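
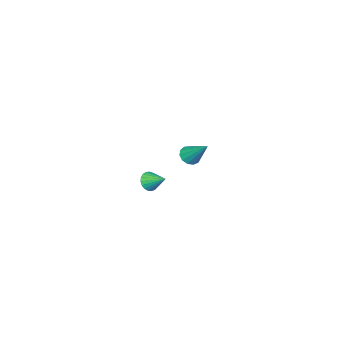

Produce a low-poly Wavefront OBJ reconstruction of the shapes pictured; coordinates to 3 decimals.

v -2.851 -3.368 -3.303
v -2.426 -3.146 -3.696
v -2.849 -2.332 -2.717
v -2.646 -3.08 -3.813
v -2.902 -3.063 -3.841
v -3.149 -3.1 -3.776
v -3.344 -3.182 -3.629
v -3.454 -3.297 -3.426
v -3.46 -3.424 -3.202
v -3.361 -3.541 -2.995
v -3.173 -3.628 -2.842
v -2.929 -3.671 -2.768
v -2.672 -3.661 -2.787
v -2.446 -3.6 -2.895
v -2.29 -3.499 -3.073
v -2.231 -3.375 -3.292
v -2.279 -3.251 -3.512
v 1.689 2.704 3.102
v 2.168 2.463 3.262
v 1.891 3.856 4.238
v 2.244 2.671 3.037
v 2.144 2.89 2.833
v 1.899 3.05 2.715
v 1.587 3.1 2.719
v 1.308 3.025 2.845
v 1.15 2.848 3.053
v 1.162 2.625 3.276
v 1.342 2.428 3.444
v 1.632 2.318 3.504
v 1.94 2.331 3.436
f 2 1 4
f 2 4 3
f 4 1 5
f 4 5 3
f 5 1 6
f 5 6 3
f 6 1 7
f 6 7 3
f 7 1 8
f 7 8 3
f 8 1 9
f 8 9 3
f 9 1 10
f 9 10 3
f 10 1 11
f 10 11 3
f 11 1 12
f 11 12 3
f 12 1 13
f 12 13 3
f 13 1 14
f 13 14 3
f 14 1 15
f 14 15 3
f 15 1 16
f 15 16 3
f 16 1 17
f 16 17 3
f 17 1 2
f 17 2 3
f 19 18 21
f 19 21 20
f 21 18 22
f 21 22 20
f 22 18 23
f 22 23 20
f 23 18 24
f 23 24 20
f 24 18 25
f 24 25 20
f 25 18 26
f 25 26 20
f 26 18 27
f 26 27 20
f 27 18 28
f 27 28 20
f 28 18 29
f 28 29 20
f 29 18 30
f 29 30 20
f 30 18 19
f 30 19 20



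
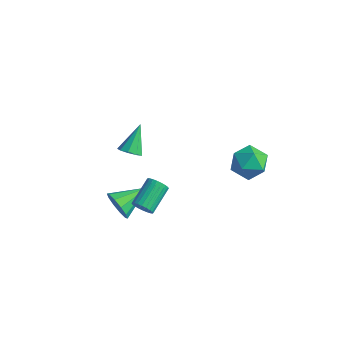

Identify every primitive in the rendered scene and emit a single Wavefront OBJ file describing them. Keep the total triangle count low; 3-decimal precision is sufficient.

v 0.015 -4.16 0.526
v 0.459 -4.084 -0.242
v 0.565 -2.44 1.014
v -0.053 -3.898 -0.321
v -0.538 -3.812 -0.077
v -0.812 -3.859 0.397
v -0.77 -4.021 0.921
v -0.428 -4.236 1.294
v 0.084 -4.422 1.374
v 0.569 -4.508 1.13
v 0.843 -4.461 0.656
v 0.801 -4.299 0.132
v 2.788 3.685 0.029
v 3.593 3.57 0.776
v 2.467 1.93 0.104
v 3.272 1.815 0.851
v 2.341 2.343 1.12
v 2.539 3.428 1.074
v 3.521 2.072 -0.194
v 3.719 3.157 -0.24
v 4.046 2.573 0.638
v 3.317 2.741 1.45
v 2.743 2.759 -0.57
v 2.014 2.927 0.242
v 1.99 -4.54 2.145
v 2.278 -4.28 1.686
v 2.077 -2.84 2.377
v 1.79 -3.1 2.835
v 2.056 -4.275 1.611
v 1.856 -2.835 2.301
v 1.825 -4.31 1.616
v 1.624 -2.869 2.307
v 1.619 -4.38 1.702
v 1.418 -2.939 2.393
v 1.469 -4.474 1.855
v 1.268 -3.034 2.546
v 1.399 -4.579 2.053
v 1.198 -3.138 2.743
v 1.419 -4.677 2.264
v 1.218 -3.237 2.955
v 1.525 -4.755 2.457
v 1.325 -3.314 3.148
v 1.703 -4.8 2.603
v 1.502 -3.36 3.294
v 1.924 -4.805 2.679
v 1.724 -3.365 3.369
v 2.156 -4.771 2.673
v 1.955 -3.33 3.364
v 2.362 -4.701 2.587
v 2.161 -3.26 3.278
v 2.512 -4.606 2.434
v 2.311 -3.166 3.125
v 2.582 -4.502 2.237
v 2.381 -3.061 2.927
v 2.562 -4.403 2.025
v 2.361 -2.963 2.716
v 2.455 -4.326 1.832
v 2.255 -2.885 2.523
v -1.631 -1.203 1.512
v -0.971 -1.039 1.504
v -1.909 -0.017 2.768
v -1.204 -0.774 1.201
v -1.637 -0.709 1.044
v -2.067 -0.876 1.106
v -2.293 -1.195 1.358
v -2.209 -1.518 1.681
v -1.854 -1.694 1.926
v -1.395 -1.64 1.977
v -1.046 -1.381 1.81
f 2 1 4
f 2 4 3
f 4 1 5
f 4 5 3
f 5 1 6
f 5 6 3
f 6 1 7
f 6 7 3
f 7 1 8
f 7 8 3
f 8 1 9
f 8 9 3
f 9 1 10
f 9 10 3
f 10 1 11
f 10 11 3
f 11 1 12
f 11 12 3
f 12 1 2
f 12 2 3
f 13 24 18
f 13 18 14
f 13 14 20
f 13 20 23
f 13 23 24
f 14 18 22
f 18 24 17
f 24 23 15
f 23 20 19
f 20 14 21
f 16 22 17
f 16 17 15
f 16 15 19
f 16 19 21
f 16 21 22
f 17 22 18
f 15 17 24
f 19 15 23
f 21 19 20
f 22 21 14
f 26 25 29
f 26 29 27
f 27 29 30
f 27 30 28
f 29 25 31
f 29 31 30
f 30 31 32
f 30 32 28
f 31 25 33
f 31 33 32
f 32 33 34
f 32 34 28
f 33 25 35
f 33 35 34
f 34 35 36
f 34 36 28
f 35 25 37
f 35 37 36
f 36 37 38
f 36 38 28
f 37 25 39
f 37 39 38
f 38 39 40
f 38 40 28
f 39 25 41
f 39 41 40
f 40 41 42
f 40 42 28
f 41 25 43
f 41 43 42
f 42 43 44
f 42 44 28
f 43 25 45
f 43 45 44
f 44 45 46
f 44 46 28
f 45 25 47
f 45 47 46
f 46 47 48
f 46 48 28
f 47 25 49
f 47 49 48
f 48 49 50
f 48 50 28
f 49 25 51
f 49 51 50
f 50 51 52
f 50 52 28
f 51 25 53
f 51 53 52
f 52 53 54
f 52 54 28
f 53 25 55
f 53 55 54
f 54 55 56
f 54 56 28
f 55 25 57
f 55 57 56
f 56 57 58
f 56 58 28
f 57 25 26
f 57 26 58
f 58 26 27
f 58 27 28
f 60 59 62
f 60 62 61
f 62 59 63
f 62 63 61
f 63 59 64
f 63 64 61
f 64 59 65
f 64 65 61
f 65 59 66
f 65 66 61
f 66 59 67
f 66 67 61
f 67 59 68
f 67 68 61
f 68 59 69
f 68 69 61
f 69 59 60
f 69 60 61



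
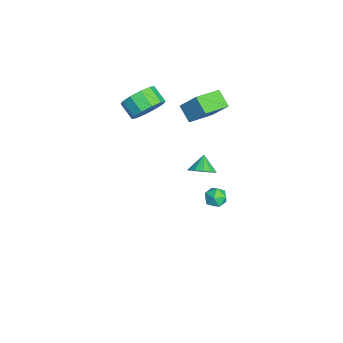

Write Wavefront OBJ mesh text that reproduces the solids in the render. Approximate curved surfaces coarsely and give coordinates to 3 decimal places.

v -0.422 3.877 -3.134
v -0.081 3.511 -3.66
v -1.339 3.149 -3.22
v -0.998 2.783 -3.746
v -0.751 2.752 -3.065
v -0.185 3.202 -3.011
v -1.235 3.458 -3.869
v -0.669 3.908 -3.815
v -0.584 3.252 -4.114
v -0.285 2.816 -3.617
v -1.135 3.844 -3.263
v -0.836 3.408 -2.766
v -1.054 1.872 2.92
v -1.859 1.4 3.609
v -2.165 3.157 2.5
v -2.971 2.685 3.189
v -0.529 2.715 4.111
v -1.335 2.243 4.8
v -1.641 4 3.691
v -2.446 3.528 4.38
v -2.076 -0.25 3.096
v -1.292 -0.644 3.691
v -2.061 -1.224 4.319
v -2.844 -0.83 3.724
v -1.492 -0.083 3.965
v -2.26 -0.664 4.593
v -1.914 0.414 3.907
v -2.683 -0.167 4.535
v -2.399 0.657 3.539
v -3.167 0.077 4.167
v -2.76 0.555 3.002
v -3.528 -0.026 3.63
v -2.859 0.144 2.501
v -3.628 -0.436 3.129
v -2.66 -0.416 2.227
v -3.428 -0.997 2.855
v -2.237 -0.913 2.285
v -3.006 -1.494 2.913
v -1.753 -1.157 2.653
v -2.521 -1.737 3.281
v -1.392 -1.054 3.19
v -2.16 -1.635 3.818
v 3.697 2.336 3.219
v 4.118 1.946 3.718
v 2.983 2.464 3.921
v 4.232 2.357 3.759
v 4.176 2.761 3.629
v 3.968 3.03 3.368
v 3.675 3.079 3.061
v 3.388 2.892 2.803
v 3.2 2.529 2.678
v 3.169 2.104 2.724
v 3.307 1.753 2.927
v 3.568 1.587 3.224
v 3.87 1.659 3.518
f 1 12 6
f 1 6 2
f 1 2 8
f 1 8 11
f 1 11 12
f 2 6 10
f 6 12 5
f 12 11 3
f 11 8 7
f 8 2 9
f 4 10 5
f 4 5 3
f 4 3 7
f 4 7 9
f 4 9 10
f 5 10 6
f 3 5 12
f 7 3 11
f 9 7 8
f 10 9 2
f 14 16 13
f 17 14 13
f 13 16 15
f 15 17 13
f 14 20 16
f 18 14 17
f 18 20 14
f 16 20 15
f 19 17 15
f 15 20 19
f 19 18 17
f 20 18 19
f 22 21 25
f 22 25 23
f 23 25 26
f 23 26 24
f 25 21 27
f 25 27 26
f 26 27 28
f 26 28 24
f 27 21 29
f 27 29 28
f 28 29 30
f 28 30 24
f 29 21 31
f 29 31 30
f 30 31 32
f 30 32 24
f 31 21 33
f 31 33 32
f 32 33 34
f 32 34 24
f 33 21 35
f 33 35 34
f 34 35 36
f 34 36 24
f 35 21 37
f 35 37 36
f 36 37 38
f 36 38 24
f 37 21 39
f 37 39 38
f 38 39 40
f 38 40 24
f 39 21 41
f 39 41 40
f 40 41 42
f 40 42 24
f 41 21 22
f 41 22 42
f 42 22 23
f 42 23 24
f 44 43 46
f 44 46 45
f 46 43 47
f 46 47 45
f 47 43 48
f 47 48 45
f 48 43 49
f 48 49 45
f 49 43 50
f 49 50 45
f 50 43 51
f 50 51 45
f 51 43 52
f 51 52 45
f 52 43 53
f 52 53 45
f 53 43 54
f 53 54 45
f 54 43 55
f 54 55 45
f 55 43 44
f 55 44 45



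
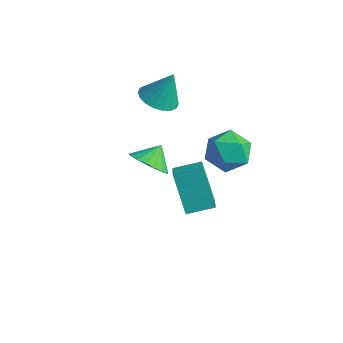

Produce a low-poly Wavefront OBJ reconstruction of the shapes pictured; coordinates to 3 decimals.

v 2.626 1.59 -0.065
v 3.341 1.124 0.567
v 1.359 0.996 0.933
v 2.074 0.53 1.565
v 2.001 1.589 1.536
v 2.784 1.956 0.919
v 1.916 0.164 0.581
v 2.699 0.531 -0.036
v 2.903 0.243 0.966
v 2.955 1.124 1.556
v 1.745 0.996 -0.056
v 1.797 1.877 0.534
v 0.18 -1.256 0.119
v 0.916 -0.89 -0.295
v 0.18 -0.484 0.801
v 0.603 -0.715 -0.493
v 0.207 -0.647 -0.57
v -0.195 -0.7 -0.511
v -0.522 -0.863 -0.326
v -0.71 -1.104 -0.054
v -0.722 -1.375 0.253
v -0.555 -1.622 0.533
v -0.242 -1.797 0.732
v 0.154 -1.865 0.809
v 0.556 -1.812 0.749
v 0.883 -1.649 0.565
v 1.071 -1.408 0.292
v 1.083 -1.137 -0.015
v -2.488 2.137 0.38
v -1.851 2.691 0.013
v -2.092 2.663 1.86
v -2.185 2.927 0.018
v -2.579 3.007 0.095
v -2.955 2.915 0.228
v -3.239 2.668 0.392
v -3.373 2.316 0.552
v -3.332 1.929 0.679
v -3.124 1.583 0.747
v -2.79 1.347 0.741
v -2.396 1.267 0.664
v -2.02 1.359 0.531
v -1.736 1.606 0.368
v -1.602 1.958 0.207
v -1.643 2.345 0.08
v -0.157 1.291 -4.998
v -1.246 1.675 -3.317
v 0.619 2.269 -4.719
v -0.47 2.654 -3.038
v 0.65 0.446 -4.282
v -0.439 0.831 -2.601
v 1.426 1.425 -4.003
v 0.337 1.809 -2.322
f 1 12 6
f 1 6 2
f 1 2 8
f 1 8 11
f 1 11 12
f 2 6 10
f 6 12 5
f 12 11 3
f 11 8 7
f 8 2 9
f 4 10 5
f 4 5 3
f 4 3 7
f 4 7 9
f 4 9 10
f 5 10 6
f 3 5 12
f 7 3 11
f 9 7 8
f 10 9 2
f 14 13 16
f 14 16 15
f 16 13 17
f 16 17 15
f 17 13 18
f 17 18 15
f 18 13 19
f 18 19 15
f 19 13 20
f 19 20 15
f 20 13 21
f 20 21 15
f 21 13 22
f 21 22 15
f 22 13 23
f 22 23 15
f 23 13 24
f 23 24 15
f 24 13 25
f 24 25 15
f 25 13 26
f 25 26 15
f 26 13 27
f 26 27 15
f 27 13 28
f 27 28 15
f 28 13 14
f 28 14 15
f 30 29 32
f 30 32 31
f 32 29 33
f 32 33 31
f 33 29 34
f 33 34 31
f 34 29 35
f 34 35 31
f 35 29 36
f 35 36 31
f 36 29 37
f 36 37 31
f 37 29 38
f 37 38 31
f 38 29 39
f 38 39 31
f 39 29 40
f 39 40 31
f 40 29 41
f 40 41 31
f 41 29 42
f 41 42 31
f 42 29 43
f 42 43 31
f 43 29 44
f 43 44 31
f 44 29 30
f 44 30 31
f 46 48 45
f 49 46 45
f 45 48 47
f 47 49 45
f 46 52 48
f 50 46 49
f 50 52 46
f 48 52 47
f 51 49 47
f 47 52 51
f 51 50 49
f 52 50 51



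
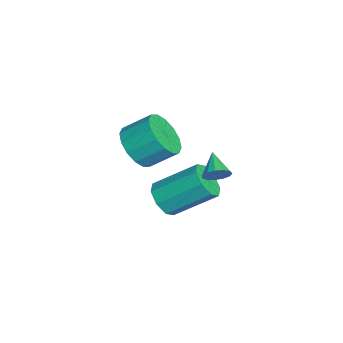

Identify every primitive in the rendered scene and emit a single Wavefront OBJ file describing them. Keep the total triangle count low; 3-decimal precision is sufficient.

v -1.728 -1.42 -4.405
v -1.284 -1.04 -5.009
v -1.108 0.679 -3.799
v -1.552 0.3 -3.195
v -1.916 -0.936 -5.065
v -1.74 0.784 -3.855
v -2.438 -1.115 -4.735
v -2.262 0.605 -3.525
v -2.544 -1.472 -4.212
v -2.368 0.247 -3.002
v -2.172 -1.799 -3.801
v -1.996 -0.08 -2.591
v -1.54 -1.904 -3.745
v -1.364 -0.184 -2.535
v -1.018 -1.725 -4.075
v -0.842 -0.005 -2.865
v -0.912 -1.367 -4.598
v -0.736 0.352 -3.388
v -0.842 0.565 -2.344
v -0.547 0.473 -1.841
v -1.838 0.475 -1.776
v -0.591 0.802 -1.865
v -0.714 1.055 -2.041
v -0.878 1.153 -2.313
v -1.03 1.065 -2.595
v -1.123 0.817 -2.797
v -1.126 0.49 -2.855
v -1.039 0.187 -2.751
v -0.89 0.003 -2.517
v -0.725 -0.002 -2.229
v -0.597 0.174 -1.976
v -0.579 -2.489 -0.352
v 0.297 -2.255 -0.795
v 0.416 -1.177 0.008
v -0.461 -1.411 0.452
v -0.067 -2.006 -1.076
v 0.051 -0.928 -0.273
v -0.569 -1.887 -1.162
v -0.45 -0.808 -0.359
v -1.073 -1.929 -1.031
v -0.955 -0.85 -0.228
v -1.445 -2.121 -0.718
v -1.327 -1.042 0.085
v -1.585 -2.412 -0.307
v -1.467 -1.333 0.496
v -1.456 -2.723 0.092
v -1.337 -1.645 0.895
v -1.091 -2.972 0.373
v -0.973 -1.894 1.176
v -0.59 -3.092 0.459
v -0.471 -2.013 1.262
v -0.085 -3.05 0.328
v 0.033 -1.971 1.131
v 0.287 -2.858 0.015
v 0.405 -1.779 0.818
v 0.427 -2.567 -0.396
v 0.545 -1.488 0.407
f 2 1 5
f 2 5 3
f 3 5 6
f 3 6 4
f 5 1 7
f 5 7 6
f 6 7 8
f 6 8 4
f 7 1 9
f 7 9 8
f 8 9 10
f 8 10 4
f 9 1 11
f 9 11 10
f 10 11 12
f 10 12 4
f 11 1 13
f 11 13 12
f 12 13 14
f 12 14 4
f 13 1 15
f 13 15 14
f 14 15 16
f 14 16 4
f 15 1 17
f 15 17 16
f 16 17 18
f 16 18 4
f 17 1 2
f 17 2 18
f 18 2 3
f 18 3 4
f 20 19 22
f 20 22 21
f 22 19 23
f 22 23 21
f 23 19 24
f 23 24 21
f 24 19 25
f 24 25 21
f 25 19 26
f 25 26 21
f 26 19 27
f 26 27 21
f 27 19 28
f 27 28 21
f 28 19 29
f 28 29 21
f 29 19 30
f 29 30 21
f 30 19 31
f 30 31 21
f 31 19 20
f 31 20 21
f 33 32 36
f 33 36 34
f 34 36 37
f 34 37 35
f 36 32 38
f 36 38 37
f 37 38 39
f 37 39 35
f 38 32 40
f 38 40 39
f 39 40 41
f 39 41 35
f 40 32 42
f 40 42 41
f 41 42 43
f 41 43 35
f 42 32 44
f 42 44 43
f 43 44 45
f 43 45 35
f 44 32 46
f 44 46 45
f 45 46 47
f 45 47 35
f 46 32 48
f 46 48 47
f 47 48 49
f 47 49 35
f 48 32 50
f 48 50 49
f 49 50 51
f 49 51 35
f 50 32 52
f 50 52 51
f 51 52 53
f 51 53 35
f 52 32 54
f 52 54 53
f 53 54 55
f 53 55 35
f 54 32 56
f 54 56 55
f 55 56 57
f 55 57 35
f 56 32 33
f 56 33 57
f 57 33 34
f 57 34 35



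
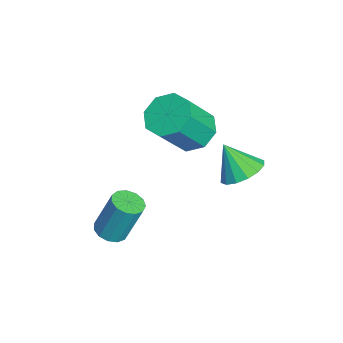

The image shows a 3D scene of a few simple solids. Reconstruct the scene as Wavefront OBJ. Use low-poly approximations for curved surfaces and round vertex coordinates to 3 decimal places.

v -0.68 0.499 1.192
v 0.132 0.844 1.015
v 0.832 -0.034 2.51
v 0.02 -0.379 2.688
v -0.242 1.249 1.428
v 0.458 0.371 2.923
v -0.873 1.215 1.703
v -0.172 0.337 3.198
v -1.391 0.761 1.679
v -0.69 -0.117 3.174
v -1.492 0.154 1.37
v -0.792 -0.724 2.865
v -1.118 -0.251 0.957
v -0.418 -1.129 2.452
v -0.488 -0.217 0.682
v 0.213 -1.095 2.177
v 0.03 0.237 0.706
v 0.731 -0.641 2.201
v 1.683 -2.332 -1.833
v 2.118 -2.722 -1.698
v 2.173 -2.118 -0.132
v 1.737 -1.728 -0.267
v 2.272 -2.443 -1.811
v 2.327 -1.839 -0.245
v 2.238 -2.128 -1.931
v 2.293 -1.524 -0.365
v 2.028 -1.879 -2.02
v 2.083 -1.275 -0.454
v 1.709 -1.773 -2.05
v 1.764 -1.169 -0.483
v 1.381 -1.845 -2.011
v 1.436 -1.241 -0.444
v 1.148 -2.071 -1.915
v 1.203 -1.467 -0.349
v 1.086 -2.38 -1.794
v 1.141 -1.776 -0.227
v 1.213 -2.674 -1.685
v 1.268 -2.07 -0.118
v 1.489 -2.86 -1.623
v 1.544 -2.255 -0.056
v 1.826 -2.877 -1.628
v 1.881 -2.273 -0.061
v 2.234 1.908 1.661
v 2.987 1.649 1.806
v 1.826 1.312 2.719
v 2.96 2.018 2.003
v 2.738 2.357 2.109
v 2.38 2.576 2.095
v 1.984 2.616 1.965
v 1.654 2.467 1.753
v 1.48 2.167 1.517
v 1.507 1.798 1.32
v 1.73 1.459 1.214
v 2.087 1.24 1.228
v 2.483 1.2 1.358
v 2.813 1.35 1.57
f 2 1 5
f 2 5 3
f 3 5 6
f 3 6 4
f 5 1 7
f 5 7 6
f 6 7 8
f 6 8 4
f 7 1 9
f 7 9 8
f 8 9 10
f 8 10 4
f 9 1 11
f 9 11 10
f 10 11 12
f 10 12 4
f 11 1 13
f 11 13 12
f 12 13 14
f 12 14 4
f 13 1 15
f 13 15 14
f 14 15 16
f 14 16 4
f 15 1 17
f 15 17 16
f 16 17 18
f 16 18 4
f 17 1 2
f 17 2 18
f 18 2 3
f 18 3 4
f 20 19 23
f 20 23 21
f 21 23 24
f 21 24 22
f 23 19 25
f 23 25 24
f 24 25 26
f 24 26 22
f 25 19 27
f 25 27 26
f 26 27 28
f 26 28 22
f 27 19 29
f 27 29 28
f 28 29 30
f 28 30 22
f 29 19 31
f 29 31 30
f 30 31 32
f 30 32 22
f 31 19 33
f 31 33 32
f 32 33 34
f 32 34 22
f 33 19 35
f 33 35 34
f 34 35 36
f 34 36 22
f 35 19 37
f 35 37 36
f 36 37 38
f 36 38 22
f 37 19 39
f 37 39 38
f 38 39 40
f 38 40 22
f 39 19 41
f 39 41 40
f 40 41 42
f 40 42 22
f 41 19 20
f 41 20 42
f 42 20 21
f 42 21 22
f 44 43 46
f 44 46 45
f 46 43 47
f 46 47 45
f 47 43 48
f 47 48 45
f 48 43 49
f 48 49 45
f 49 43 50
f 49 50 45
f 50 43 51
f 50 51 45
f 51 43 52
f 51 52 45
f 52 43 53
f 52 53 45
f 53 43 54
f 53 54 45
f 54 43 55
f 54 55 45
f 55 43 56
f 55 56 45
f 56 43 44
f 56 44 45



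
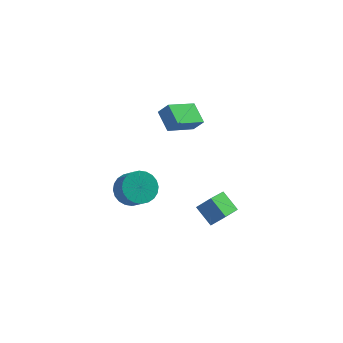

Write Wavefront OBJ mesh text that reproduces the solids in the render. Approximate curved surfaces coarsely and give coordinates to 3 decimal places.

v -0.398 -0.801 -2.353
v 0.36 -0.76 -1.585
v 0.269 0.448 -3.078
v 1.027 0.489 -2.31
v 0.373 -1.629 -3.07
v 1.131 -1.588 -2.302
v 1.04 -0.38 -3.795
v 1.798 -0.339 -3.027
v -1.903 -0.211 3.703
v -1.368 -0.297 4.396
v -2.417 0.87 4.234
v -1.882 0.784 4.927
v -0.578 0.856 2.813
v -0.043 0.77 3.506
v -1.092 1.937 3.344
v -0.557 1.851 4.037
v -3.797 -0.693 -0.94
v -3.368 -1.304 -1.605
v -2.855 -2.098 -0.546
v -3.283 -1.487 0.12
v -3.084 -1.043 -1.547
v -2.57 -1.837 -0.488
v -2.908 -0.729 -1.397
v -2.395 -1.523 -0.337
v -2.868 -0.409 -1.177
v -2.354 -1.203 -0.118
v -2.969 -0.133 -0.921
v -2.455 -0.926 0.139
v -3.196 0.059 -0.668
v -2.682 -0.735 0.392
v -3.514 0.135 -0.456
v -3.001 -0.658 0.604
v -3.876 0.086 -0.318
v -3.363 -0.708 0.742
v -4.225 -0.082 -0.274
v -3.712 -0.876 0.785
v -4.51 -0.343 -0.332
v -3.996 -1.137 0.727
v -4.685 -0.657 -0.483
v -4.172 -1.451 0.577
v -4.726 -0.977 -0.702
v -4.212 -1.771 0.357
v -4.625 -1.254 -0.959
v -4.111 -2.047 0.101
v -4.398 -1.445 -1.212
v -3.884 -2.239 -0.152
v -4.079 -1.522 -1.424
v -3.566 -2.315 -0.364
v -3.717 -1.472 -1.562
v -3.204 -2.266 -0.502
f 2 4 1
f 5 2 1
f 1 4 3
f 3 5 1
f 2 8 4
f 6 2 5
f 6 8 2
f 4 8 3
f 7 5 3
f 3 8 7
f 7 6 5
f 8 6 7
f 10 12 9
f 13 10 9
f 9 12 11
f 11 13 9
f 10 16 12
f 14 10 13
f 14 16 10
f 12 16 11
f 15 13 11
f 11 16 15
f 15 14 13
f 16 14 15
f 18 17 21
f 18 21 19
f 19 21 22
f 19 22 20
f 21 17 23
f 21 23 22
f 22 23 24
f 22 24 20
f 23 17 25
f 23 25 24
f 24 25 26
f 24 26 20
f 25 17 27
f 25 27 26
f 26 27 28
f 26 28 20
f 27 17 29
f 27 29 28
f 28 29 30
f 28 30 20
f 29 17 31
f 29 31 30
f 30 31 32
f 30 32 20
f 31 17 33
f 31 33 32
f 32 33 34
f 32 34 20
f 33 17 35
f 33 35 34
f 34 35 36
f 34 36 20
f 35 17 37
f 35 37 36
f 36 37 38
f 36 38 20
f 37 17 39
f 37 39 38
f 38 39 40
f 38 40 20
f 39 17 41
f 39 41 40
f 40 41 42
f 40 42 20
f 41 17 43
f 41 43 42
f 42 43 44
f 42 44 20
f 43 17 45
f 43 45 44
f 44 45 46
f 44 46 20
f 45 17 47
f 45 47 46
f 46 47 48
f 46 48 20
f 47 17 49
f 47 49 48
f 48 49 50
f 48 50 20
f 49 17 18
f 49 18 50
f 50 18 19
f 50 19 20



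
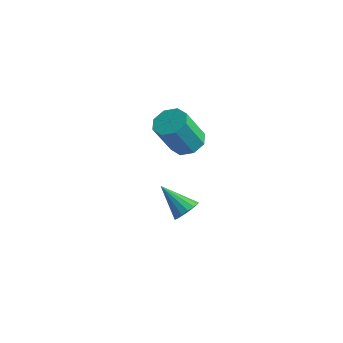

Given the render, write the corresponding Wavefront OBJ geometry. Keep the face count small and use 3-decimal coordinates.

v -0.293 0.291 1.198
v 0.457 -0.147 1.06
v 0.223 -1.11 2.843
v -0.527 -0.671 2.982
v 0.555 0.434 1.386
v 0.321 -0.529 3.17
v 0.156 0.931 1.603
v -0.078 -0.032 3.386
v -0.506 1.054 1.582
v -0.74 0.091 3.365
v -1.043 0.73 1.337
v -1.277 -0.233 3.12
v -1.141 0.149 1.01
v -1.375 -0.814 2.794
v -0.742 -0.348 0.794
v -0.976 -1.311 2.577
v -0.08 -0.471 0.815
v -0.314 -1.434 2.598
v -0.312 0.251 -3.665
v 0.133 -0.117 -3.218
v -1.708 0.009 -2.475
v 0.162 0.244 -3.11
v 0.064 0.607 -3.15
v -0.134 0.874 -3.329
v -0.38 0.975 -3.597
v -0.608 0.881 -3.884
v -0.757 0.619 -4.112
v -0.786 0.258 -4.22
v -0.688 -0.105 -4.179
v -0.49 -0.372 -4.001
v -0.244 -0.473 -3.732
v -0.016 -0.379 -3.446
f 2 1 5
f 2 5 3
f 3 5 6
f 3 6 4
f 5 1 7
f 5 7 6
f 6 7 8
f 6 8 4
f 7 1 9
f 7 9 8
f 8 9 10
f 8 10 4
f 9 1 11
f 9 11 10
f 10 11 12
f 10 12 4
f 11 1 13
f 11 13 12
f 12 13 14
f 12 14 4
f 13 1 15
f 13 15 14
f 14 15 16
f 14 16 4
f 15 1 17
f 15 17 16
f 16 17 18
f 16 18 4
f 17 1 2
f 17 2 18
f 18 2 3
f 18 3 4
f 20 19 22
f 20 22 21
f 22 19 23
f 22 23 21
f 23 19 24
f 23 24 21
f 24 19 25
f 24 25 21
f 25 19 26
f 25 26 21
f 26 19 27
f 26 27 21
f 27 19 28
f 27 28 21
f 28 19 29
f 28 29 21
f 29 19 30
f 29 30 21
f 30 19 31
f 30 31 21
f 31 19 32
f 31 32 21
f 32 19 20
f 32 20 21



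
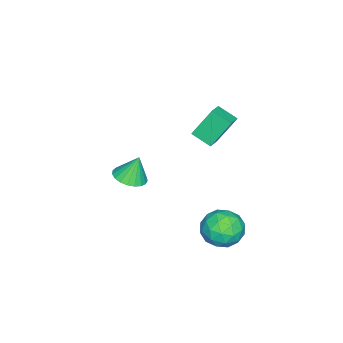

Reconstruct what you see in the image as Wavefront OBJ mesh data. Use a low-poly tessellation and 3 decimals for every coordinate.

v 1.074 4.113 -3.71
v 2.012 3.303 -3.542
v -0.032 3.117 -2.338
v 0.906 2.307 -2.17
v 1.025 3.491 -1.784
v 1.709 4.107 -2.632
v 0.271 2.313 -3.248
v 0.955 2.929 -4.096
v 1.516 2.191 -3.256
v 1.982 2.919 -2.351
v -0.002 3.501 -3.529
v 0.464 4.229 -2.624
v 1.64 3.796 -3.746
v 0.34 2.624 -2.134
v 0.41 3.32 -1.907
v 0.961 2.844 -1.808
v 1.462 4.268 -3.212
v 2.013 3.792 -3.113
v 1.433 3.902 -2.08
v -0.033 2.628 -2.767
v 0.518 2.152 -2.668
v 1.019 3.576 -4.072
v 1.57 3.1 -3.973
v 0.547 2.518 -3.8
v 1.9 2.666 -3.479
v 1.25 2.08 -2.673
v 0.877 2.084 -3.307
v 1.279 2.446 -3.805
v 2.174 3.094 -2.948
v 1.524 2.508 -2.141
v 1.594 3.204 -1.915
v 1.996 3.566 -2.413
v 1.883 2.44 -2.78
v 0.456 3.912 -3.739
v -0.194 3.326 -2.932
v -0.016 2.854 -3.467
v 0.386 3.216 -3.965
v 0.73 4.34 -3.207
v 0.08 3.754 -2.401
v 0.701 3.974 -2.075
v 1.103 4.336 -2.573
v 0.097 3.98 -3.1
v -1.912 1.68 4.224
v -0.901 1.757 4.595
v -1.797 2.798 3.677
v -0.786 2.876 4.049
v -1.254 0.824 2.611
v -0.243 0.902 2.983
v -1.139 1.943 2.065
v -0.128 2.02 2.436
v -1.183 -3.084 -2.552
v -0.213 -3.193 -2.334
v -1.477 -2.656 -1.028
v -0.231 -2.794 -2.449
v -0.414 -2.445 -2.583
v -0.73 -2.207 -2.711
v -1.124 -2.12 -2.811
v -1.528 -2.2 -2.867
v -1.872 -2.433 -2.868
v -2.098 -2.778 -2.815
v -2.165 -3.176 -2.716
v -2.062 -3.559 -2.589
v -1.807 -3.859 -2.455
v -1.444 -4.025 -2.338
v -1.036 -4.029 -2.258
v -0.653 -3.869 -2.229
v -0.362 -3.573 -2.256
f 1 38 17
f 38 12 41
f 17 41 6
f 38 41 17
f 1 17 13
f 17 6 18
f 13 18 2
f 17 18 13
f 1 13 22
f 13 2 23
f 22 23 8
f 13 23 22
f 1 22 34
f 22 8 37
f 34 37 11
f 22 37 34
f 1 34 38
f 34 11 42
f 38 42 12
f 34 42 38
f 2 18 29
f 18 6 32
f 29 32 10
f 18 32 29
f 6 41 19
f 41 12 40
f 19 40 5
f 41 40 19
f 12 42 39
f 42 11 35
f 39 35 3
f 42 35 39
f 11 37 36
f 37 8 24
f 36 24 7
f 37 24 36
f 8 23 28
f 23 2 25
f 28 25 9
f 23 25 28
f 4 30 16
f 30 10 31
f 16 31 5
f 30 31 16
f 4 16 14
f 16 5 15
f 14 15 3
f 16 15 14
f 4 14 21
f 14 3 20
f 21 20 7
f 14 20 21
f 4 21 26
f 21 7 27
f 26 27 9
f 21 27 26
f 4 26 30
f 26 9 33
f 30 33 10
f 26 33 30
f 5 31 19
f 31 10 32
f 19 32 6
f 31 32 19
f 3 15 39
f 15 5 40
f 39 40 12
f 15 40 39
f 7 20 36
f 20 3 35
f 36 35 11
f 20 35 36
f 9 27 28
f 27 7 24
f 28 24 8
f 27 24 28
f 10 33 29
f 33 9 25
f 29 25 2
f 33 25 29
f 44 46 43
f 47 44 43
f 43 46 45
f 45 47 43
f 44 50 46
f 48 44 47
f 48 50 44
f 46 50 45
f 49 47 45
f 45 50 49
f 49 48 47
f 50 48 49
f 52 51 54
f 52 54 53
f 54 51 55
f 54 55 53
f 55 51 56
f 55 56 53
f 56 51 57
f 56 57 53
f 57 51 58
f 57 58 53
f 58 51 59
f 58 59 53
f 59 51 60
f 59 60 53
f 60 51 61
f 60 61 53
f 61 51 62
f 61 62 53
f 62 51 63
f 62 63 53
f 63 51 64
f 63 64 53
f 64 51 65
f 64 65 53
f 65 51 66
f 65 66 53
f 66 51 67
f 66 67 53
f 67 51 52
f 67 52 53



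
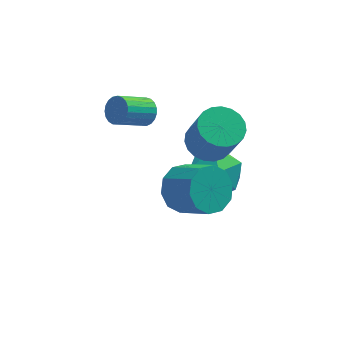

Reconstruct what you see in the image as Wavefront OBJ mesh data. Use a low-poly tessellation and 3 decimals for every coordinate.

v 1.698 -1.828 -1.123
v 2.251 -1.009 -0.915
v 3.235 -1.892 -0.05
v 2.682 -2.712 -0.257
v 1.814 -1.064 -0.473
v 2.797 -1.947 0.392
v 1.332 -1.41 -0.279
v 2.316 -2.293 0.586
v 0.99 -1.916 -0.408
v 1.974 -2.8 0.458
v 0.919 -2.389 -0.809
v 1.903 -3.272 0.056
v 1.145 -2.648 -1.33
v 2.129 -3.531 -0.465
v 1.583 -2.593 -1.772
v 2.566 -3.476 -0.907
v 2.064 -2.247 -1.966
v 3.048 -3.13 -1.101
v 2.406 -1.74 -1.838
v 3.39 -2.624 -0.972
v 2.477 -1.268 -1.436
v 3.461 -2.151 -0.571
v 0.383 0.568 1.075
v 0.593 0.825 1.587
v -0.434 0.169 2.337
v -0.643 -0.088 1.825
v 0.424 0.997 1.507
v -0.602 0.341 2.256
v 0.249 1.095 1.352
v -0.778 0.439 2.101
v 0.097 1.101 1.149
v -0.93 0.446 1.898
v -0.006 1.015 0.934
v -1.033 0.36 1.683
v -0.041 0.852 0.743
v -1.068 0.197 1.492
v -0.003 0.64 0.609
v -1.03 -0.015 1.358
v 0.102 0.415 0.556
v -0.925 -0.24 1.305
v 0.255 0.217 0.593
v -0.771 -0.439 1.342
v 0.431 0.079 0.713
v -0.595 -0.576 1.463
v 0.599 0.026 0.896
v -0.428 -0.63 1.645
v 0.729 0.066 1.11
v -0.298 -0.589 1.859
v 0.799 0.193 1.318
v -0.227 -0.462 2.067
v 0.798 0.385 1.484
v -0.229 -0.27 2.233
v 0.725 0.609 1.579
v -0.302 -0.047 2.328
v 3.409 1.515 -2.441
v 3.883 0.75 -3.216
v 2.017 0.25 -2.044
v 2.491 -0.515 -2.819
v 3.06 -0.266 -1.807
v 3.921 0.516 -2.052
v 1.979 0.484 -3.208
v 2.84 1.266 -3.453
v 3 0.113 -3.69
v 3.668 -0.351 -2.824
v 2.232 1.351 -2.436
v 2.9 0.887 -1.57
v 2.691 0.459 -0.645
v 3.577 0.447 -0.894
v 4.014 -0.25 0.696
v 3.129 -0.239 0.945
v 3.544 0.793 -0.733
v 3.981 0.095 0.856
v 3.363 1.081 -0.557
v 3.801 0.383 1.033
v 3.067 1.261 -0.396
v 3.505 0.563 1.193
v 2.705 1.303 -0.278
v 3.143 0.605 1.311
v 2.341 1.198 -0.224
v 2.779 0.5 1.366
v 2.038 0.966 -0.242
v 2.475 0.268 1.347
v 1.847 0.646 -0.33
v 2.285 -0.052 1.259
v 1.803 0.294 -0.472
v 2.24 -0.404 1.117
v 1.912 -0.03 -0.644
v 2.349 -0.728 0.945
v 2.155 -0.269 -0.817
v 2.593 -0.967 0.772
v 2.492 -0.382 -0.959
v 2.93 -1.08 0.63
v 2.863 -0.35 -1.047
v 3.3 -1.048 0.542
v 3.204 -0.178 -1.066
v 3.642 -0.876 0.524
v 3.457 0.104 -1.011
v 3.894 -0.594 0.578
f 2 1 5
f 2 5 3
f 3 5 6
f 3 6 4
f 5 1 7
f 5 7 6
f 6 7 8
f 6 8 4
f 7 1 9
f 7 9 8
f 8 9 10
f 8 10 4
f 9 1 11
f 9 11 10
f 10 11 12
f 10 12 4
f 11 1 13
f 11 13 12
f 12 13 14
f 12 14 4
f 13 1 15
f 13 15 14
f 14 15 16
f 14 16 4
f 15 1 17
f 15 17 16
f 16 17 18
f 16 18 4
f 17 1 19
f 17 19 18
f 18 19 20
f 18 20 4
f 19 1 21
f 19 21 20
f 20 21 22
f 20 22 4
f 21 1 2
f 21 2 22
f 22 2 3
f 22 3 4
f 24 23 27
f 24 27 25
f 25 27 28
f 25 28 26
f 27 23 29
f 27 29 28
f 28 29 30
f 28 30 26
f 29 23 31
f 29 31 30
f 30 31 32
f 30 32 26
f 31 23 33
f 31 33 32
f 32 33 34
f 32 34 26
f 33 23 35
f 33 35 34
f 34 35 36
f 34 36 26
f 35 23 37
f 35 37 36
f 36 37 38
f 36 38 26
f 37 23 39
f 37 39 38
f 38 39 40
f 38 40 26
f 39 23 41
f 39 41 40
f 40 41 42
f 40 42 26
f 41 23 43
f 41 43 42
f 42 43 44
f 42 44 26
f 43 23 45
f 43 45 44
f 44 45 46
f 44 46 26
f 45 23 47
f 45 47 46
f 46 47 48
f 46 48 26
f 47 23 49
f 47 49 48
f 48 49 50
f 48 50 26
f 49 23 51
f 49 51 50
f 50 51 52
f 50 52 26
f 51 23 53
f 51 53 52
f 52 53 54
f 52 54 26
f 53 23 24
f 53 24 54
f 54 24 25
f 54 25 26
f 55 66 60
f 55 60 56
f 55 56 62
f 55 62 65
f 55 65 66
f 56 60 64
f 60 66 59
f 66 65 57
f 65 62 61
f 62 56 63
f 58 64 59
f 58 59 57
f 58 57 61
f 58 61 63
f 58 63 64
f 59 64 60
f 57 59 66
f 61 57 65
f 63 61 62
f 64 63 56
f 68 67 71
f 68 71 69
f 69 71 72
f 69 72 70
f 71 67 73
f 71 73 72
f 72 73 74
f 72 74 70
f 73 67 75
f 73 75 74
f 74 75 76
f 74 76 70
f 75 67 77
f 75 77 76
f 76 77 78
f 76 78 70
f 77 67 79
f 77 79 78
f 78 79 80
f 78 80 70
f 79 67 81
f 79 81 80
f 80 81 82
f 80 82 70
f 81 67 83
f 81 83 82
f 82 83 84
f 82 84 70
f 83 67 85
f 83 85 84
f 84 85 86
f 84 86 70
f 85 67 87
f 85 87 86
f 86 87 88
f 86 88 70
f 87 67 89
f 87 89 88
f 88 89 90
f 88 90 70
f 89 67 91
f 89 91 90
f 90 91 92
f 90 92 70
f 91 67 93
f 91 93 92
f 92 93 94
f 92 94 70
f 93 67 95
f 93 95 94
f 94 95 96
f 94 96 70
f 95 67 97
f 95 97 96
f 96 97 98
f 96 98 70
f 97 67 68
f 97 68 98
f 98 68 69
f 98 69 70



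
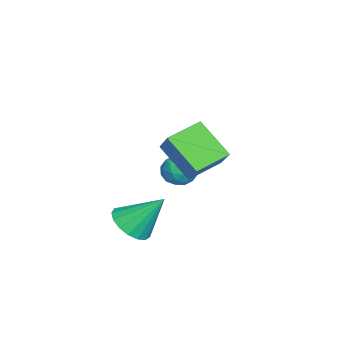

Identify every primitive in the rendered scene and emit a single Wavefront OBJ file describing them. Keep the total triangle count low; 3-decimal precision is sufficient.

v -2.408 -1.093 -1.872
v -1.602 -1.345 -1.613
v -2.618 -2.375 -2.467
v -1.812 -2.627 -2.208
v -2.448 -2.497 -1.609
v -2.318 -1.705 -1.241
v -1.902 -2.015 -2.839
v -1.772 -1.223 -2.471
v -1.289 -1.915 -2.21
v -1.627 -2.213 -1.45
v -2.593 -1.507 -2.63
v -2.931 -1.805 -1.87
v -1.987 -1.106 -1.69
v -2.233 -2.614 -2.39
v -2.607 -2.537 -2.038
v -2.133 -2.685 -1.886
v -2.408 -1.318 -1.472
v -1.934 -1.466 -1.319
v -2.431 -2.143 -1.317
v -2.286 -2.254 -2.761
v -1.812 -2.402 -2.608
v -2.087 -1.035 -2.194
v -1.613 -1.183 -2.042
v -1.789 -1.577 -2.763
v -1.329 -1.589 -1.889
v -1.452 -2.343 -2.239
v -1.505 -1.984 -2.61
v -1.429 -1.518 -2.393
v -1.528 -1.765 -1.442
v -1.651 -2.518 -1.792
v -2.025 -2.442 -1.44
v -1.949 -1.976 -1.224
v -1.344 -2.1 -1.793
v -2.569 -1.202 -2.288
v -2.692 -1.955 -2.638
v -2.271 -1.744 -2.856
v -2.195 -1.278 -2.64
v -2.768 -1.377 -1.841
v -2.891 -2.131 -2.191
v -2.791 -2.202 -1.687
v -2.715 -1.736 -1.47
v -2.876 -1.62 -2.287
v 0.522 -2.366 0.753
v 1.702 -1.89 1.91
v -0.502 -1.117 1.285
v 0.678 -0.642 2.442
v 1.382 -1.058 -0.662
v 2.562 -0.583 0.495
v 0.358 0.19 -0.13
v 1.538 0.666 1.027
v 3.041 -3.222 -2.509
v 3.99 -3.572 -2.225
v 3.079 -1.838 -0.931
v 4.09 -3.203 -2.551
v 3.95 -2.838 -2.868
v 3.602 -2.562 -3.102
v 3.126 -2.437 -3.201
v 2.63 -2.491 -3.141
v 2.228 -2.714 -2.936
v 2.013 -3.052 -2.634
v 2.033 -3.43 -2.303
v 2.284 -3.76 -2.019
v 2.709 -3.967 -1.848
v 3.21 -4.003 -1.828
v 3.672 -3.861 -1.964
f 1 38 17
f 38 12 41
f 17 41 6
f 38 41 17
f 1 17 13
f 17 6 18
f 13 18 2
f 17 18 13
f 1 13 22
f 13 2 23
f 22 23 8
f 13 23 22
f 1 22 34
f 22 8 37
f 34 37 11
f 22 37 34
f 1 34 38
f 34 11 42
f 38 42 12
f 34 42 38
f 2 18 29
f 18 6 32
f 29 32 10
f 18 32 29
f 6 41 19
f 41 12 40
f 19 40 5
f 41 40 19
f 12 42 39
f 42 11 35
f 39 35 3
f 42 35 39
f 11 37 36
f 37 8 24
f 36 24 7
f 37 24 36
f 8 23 28
f 23 2 25
f 28 25 9
f 23 25 28
f 4 30 16
f 30 10 31
f 16 31 5
f 30 31 16
f 4 16 14
f 16 5 15
f 14 15 3
f 16 15 14
f 4 14 21
f 14 3 20
f 21 20 7
f 14 20 21
f 4 21 26
f 21 7 27
f 26 27 9
f 21 27 26
f 4 26 30
f 26 9 33
f 30 33 10
f 26 33 30
f 5 31 19
f 31 10 32
f 19 32 6
f 31 32 19
f 3 15 39
f 15 5 40
f 39 40 12
f 15 40 39
f 7 20 36
f 20 3 35
f 36 35 11
f 20 35 36
f 9 27 28
f 27 7 24
f 28 24 8
f 27 24 28
f 10 33 29
f 33 9 25
f 29 25 2
f 33 25 29
f 44 46 43
f 47 44 43
f 43 46 45
f 45 47 43
f 44 50 46
f 48 44 47
f 48 50 44
f 46 50 45
f 49 47 45
f 45 50 49
f 49 48 47
f 50 48 49
f 52 51 54
f 52 54 53
f 54 51 55
f 54 55 53
f 55 51 56
f 55 56 53
f 56 51 57
f 56 57 53
f 57 51 58
f 57 58 53
f 58 51 59
f 58 59 53
f 59 51 60
f 59 60 53
f 60 51 61
f 60 61 53
f 61 51 62
f 61 62 53
f 62 51 63
f 62 63 53
f 63 51 64
f 63 64 53
f 64 51 65
f 64 65 53
f 65 51 52
f 65 52 53



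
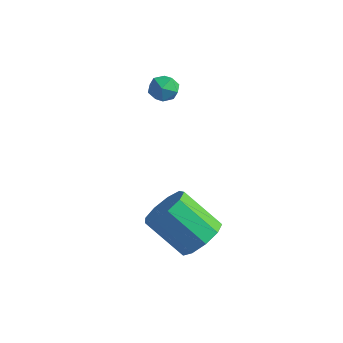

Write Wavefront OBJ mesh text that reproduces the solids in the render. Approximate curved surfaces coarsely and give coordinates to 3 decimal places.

v 1.304 0.041 -1.122
v 1.958 0.093 -0.421
v 0.569 -0.309 0.903
v -0.084 -0.361 0.202
v 1.69 0.684 -0.522
v 0.302 0.282 0.802
v 1.242 0.974 -0.904
v -0.147 0.572 0.419
v 0.823 0.828 -1.388
v -0.566 0.426 -0.064
v 0.629 0.313 -1.748
v -0.76 -0.089 -0.424
v 0.751 -0.329 -1.814
v -0.637 -0.73 -0.49
v 1.132 -0.797 -1.557
v -0.256 -1.199 -0.233
v 1.594 -0.874 -1.096
v 0.205 -1.276 0.228
v 1.92 -0.523 -0.647
v 0.531 -0.924 0.677
v -3.712 4.161 2.177
v -3.099 3.889 2.043
v -3.781 3.551 3.097
v -3.168 3.279 2.963
v -3.218 3.937 3.141
v -3.176 4.314 2.573
v -3.704 3.126 2.567
v -3.662 3.503 1.999
v -3.094 3.25 2.284
v -2.794 3.751 2.639
v -4.086 3.689 2.501
v -3.786 4.19 2.856
f 2 1 5
f 2 5 3
f 3 5 6
f 3 6 4
f 5 1 7
f 5 7 6
f 6 7 8
f 6 8 4
f 7 1 9
f 7 9 8
f 8 9 10
f 8 10 4
f 9 1 11
f 9 11 10
f 10 11 12
f 10 12 4
f 11 1 13
f 11 13 12
f 12 13 14
f 12 14 4
f 13 1 15
f 13 15 14
f 14 15 16
f 14 16 4
f 15 1 17
f 15 17 16
f 16 17 18
f 16 18 4
f 17 1 19
f 17 19 18
f 18 19 20
f 18 20 4
f 19 1 2
f 19 2 20
f 20 2 3
f 20 3 4
f 21 32 26
f 21 26 22
f 21 22 28
f 21 28 31
f 21 31 32
f 22 26 30
f 26 32 25
f 32 31 23
f 31 28 27
f 28 22 29
f 24 30 25
f 24 25 23
f 24 23 27
f 24 27 29
f 24 29 30
f 25 30 26
f 23 25 32
f 27 23 31
f 29 27 28
f 30 29 22



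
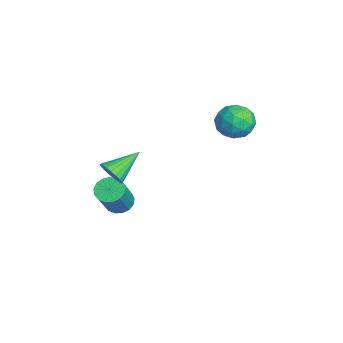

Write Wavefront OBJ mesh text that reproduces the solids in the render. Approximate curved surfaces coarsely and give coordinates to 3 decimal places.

v -0.619 -2.411 -2.858
v -0.14 -2.649 -3.278
v 1.018 -3.207 -1.642
v 0.539 -2.969 -1.222
v -0.055 -2.338 -3.231
v 1.102 -2.896 -1.596
v -0.1 -2.044 -3.099
v 1.058 -2.602 -1.464
v -0.263 -1.834 -2.912
v 0.894 -2.392 -1.277
v -0.508 -1.756 -2.712
v 0.649 -2.314 -1.077
v -0.778 -1.828 -2.546
v 0.379 -2.387 -0.91
v -1.012 -2.034 -2.451
v 0.146 -2.592 -0.815
v -1.155 -2.326 -2.449
v 0.002 -2.884 -0.813
v -1.176 -2.637 -2.541
v -0.019 -3.196 -0.905
v -1.069 -2.897 -2.705
v 0.089 -3.456 -1.07
v -0.859 -3.045 -2.905
v 0.299 -3.604 -1.269
v -0.593 -3.048 -3.093
v 0.564 -3.607 -1.458
v -0.334 -2.905 -3.228
v 0.823 -3.464 -1.593
v -0.704 3.477 1.494
v -0.118 2.952 0.969
v -0.982 2.268 2.391
v -0.396 1.743 1.866
v -0.051 2.437 2.409
v 0.12 3.184 1.854
v -1.22 2.036 1.506
v -1.049 2.783 0.951
v -0.437 2.061 0.976
v 0.286 2.31 1.534
v -1.386 2.91 1.826
v -0.663 3.159 2.384
v -0.387 3.321 1.153
v -0.713 1.899 2.207
v -0.511 2.307 2.527
v -0.166 1.999 2.218
v -0.247 3.457 1.673
v 0.098 3.149 1.364
v 0.137 2.846 2.211
v -1.198 2.071 1.996
v -0.853 1.763 1.687
v -0.934 3.221 1.142
v -0.589 2.913 0.833
v -1.237 2.374 1.149
v -0.23 2.489 0.848
v -0.393 1.778 1.375
v -0.878 1.95 1.163
v -0.777 2.389 0.837
v 0.195 2.635 1.176
v 0.032 1.924 1.703
v 0.234 2.332 2.023
v 0.335 2.771 1.697
v 0.008 2.111 1.18
v -1.132 3.296 1.657
v -1.295 2.585 2.184
v -1.435 2.449 1.663
v -1.334 2.888 1.337
v -0.707 3.442 1.985
v -0.87 2.731 2.512
v -0.323 2.831 2.523
v -0.222 3.27 2.197
v -1.108 3.109 2.18
v 1.192 -2.971 0.251
v 1.662 -3.037 0.738
v 0.568 -1.669 1.029
v 1.791 -2.865 0.554
v 1.817 -2.712 0.318
v 1.734 -2.604 0.07
v 1.558 -2.559 -0.146
v 1.318 -2.585 -0.294
v 1.057 -2.678 -0.348
v 0.819 -2.822 -0.298
v 0.645 -2.992 -0.153
v 0.566 -3.158 0.062
v 0.595 -3.292 0.309
v 0.727 -3.37 0.547
v 0.939 -3.38 0.733
v 1.196 -3.318 0.836
v 1.451 -3.197 0.838
f 2 1 5
f 2 5 3
f 3 5 6
f 3 6 4
f 5 1 7
f 5 7 6
f 6 7 8
f 6 8 4
f 7 1 9
f 7 9 8
f 8 9 10
f 8 10 4
f 9 1 11
f 9 11 10
f 10 11 12
f 10 12 4
f 11 1 13
f 11 13 12
f 12 13 14
f 12 14 4
f 13 1 15
f 13 15 14
f 14 15 16
f 14 16 4
f 15 1 17
f 15 17 16
f 16 17 18
f 16 18 4
f 17 1 19
f 17 19 18
f 18 19 20
f 18 20 4
f 19 1 21
f 19 21 20
f 20 21 22
f 20 22 4
f 21 1 23
f 21 23 22
f 22 23 24
f 22 24 4
f 23 1 25
f 23 25 24
f 24 25 26
f 24 26 4
f 25 1 27
f 25 27 26
f 26 27 28
f 26 28 4
f 27 1 2
f 27 2 28
f 28 2 3
f 28 3 4
f 29 66 45
f 66 40 69
f 45 69 34
f 66 69 45
f 29 45 41
f 45 34 46
f 41 46 30
f 45 46 41
f 29 41 50
f 41 30 51
f 50 51 36
f 41 51 50
f 29 50 62
f 50 36 65
f 62 65 39
f 50 65 62
f 29 62 66
f 62 39 70
f 66 70 40
f 62 70 66
f 30 46 57
f 46 34 60
f 57 60 38
f 46 60 57
f 34 69 47
f 69 40 68
f 47 68 33
f 69 68 47
f 40 70 67
f 70 39 63
f 67 63 31
f 70 63 67
f 39 65 64
f 65 36 52
f 64 52 35
f 65 52 64
f 36 51 56
f 51 30 53
f 56 53 37
f 51 53 56
f 32 58 44
f 58 38 59
f 44 59 33
f 58 59 44
f 32 44 42
f 44 33 43
f 42 43 31
f 44 43 42
f 32 42 49
f 42 31 48
f 49 48 35
f 42 48 49
f 32 49 54
f 49 35 55
f 54 55 37
f 49 55 54
f 32 54 58
f 54 37 61
f 58 61 38
f 54 61 58
f 33 59 47
f 59 38 60
f 47 60 34
f 59 60 47
f 31 43 67
f 43 33 68
f 67 68 40
f 43 68 67
f 35 48 64
f 48 31 63
f 64 63 39
f 48 63 64
f 37 55 56
f 55 35 52
f 56 52 36
f 55 52 56
f 38 61 57
f 61 37 53
f 57 53 30
f 61 53 57
f 72 71 74
f 72 74 73
f 74 71 75
f 74 75 73
f 75 71 76
f 75 76 73
f 76 71 77
f 76 77 73
f 77 71 78
f 77 78 73
f 78 71 79
f 78 79 73
f 79 71 80
f 79 80 73
f 80 71 81
f 80 81 73
f 81 71 82
f 81 82 73
f 82 71 83
f 82 83 73
f 83 71 84
f 83 84 73
f 84 71 85
f 84 85 73
f 85 71 86
f 85 86 73
f 86 71 87
f 86 87 73
f 87 71 72
f 87 72 73



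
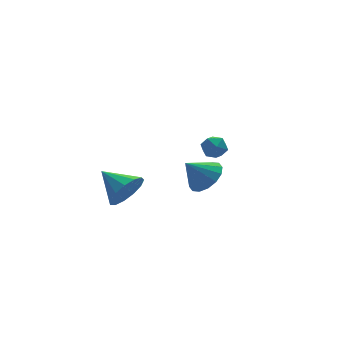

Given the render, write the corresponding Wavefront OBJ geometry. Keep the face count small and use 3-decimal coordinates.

v -0.136 -3.728 1.041
v 0.488 -3.057 1.467
v -1.084 -3.532 2.119
v 0.183 -2.776 1.149
v -0.206 -2.749 0.801
v -0.577 -2.985 0.518
v -0.829 -3.42 0.374
v -0.896 -3.937 0.41
v -0.759 -4.398 0.614
v -0.455 -4.68 0.933
v -0.065 -4.706 1.28
v 0.306 -4.471 1.564
v 0.558 -4.036 1.707
v 0.625 -3.518 1.671
v -3.564 -2.512 0.229
v -2.979 -1.909 -0.45
v -4.236 -1.068 0.931
v -3.507 -2.019 -0.73
v -4.054 -2.286 -0.706
v -4.445 -2.624 -0.385
v -4.556 -2.926 0.131
v -4.352 -3.097 0.679
v -3.898 -3.082 1.083
v -3.338 -2.886 1.217
v -2.849 -2.571 1.037
v -2.587 -2.237 0.601
v -2.636 -1.991 0.046
v 1.939 1.04 -0.483
v 2.241 1.334 -1.124
v 3.039 1.146 0.084
v 3.341 1.44 -0.557
v 2.827 1.844 -0.155
v 2.147 1.779 -0.505
v 3.133 0.701 -0.535
v 2.453 0.636 -0.885
v 2.979 1.125 -1.156
v 2.79 1.831 -0.921
v 2.49 0.649 -0.119
v 2.301 1.355 0.116
f 2 1 4
f 2 4 3
f 4 1 5
f 4 5 3
f 5 1 6
f 5 6 3
f 6 1 7
f 6 7 3
f 7 1 8
f 7 8 3
f 8 1 9
f 8 9 3
f 9 1 10
f 9 10 3
f 10 1 11
f 10 11 3
f 11 1 12
f 11 12 3
f 12 1 13
f 12 13 3
f 13 1 14
f 13 14 3
f 14 1 2
f 14 2 3
f 16 15 18
f 16 18 17
f 18 15 19
f 18 19 17
f 19 15 20
f 19 20 17
f 20 15 21
f 20 21 17
f 21 15 22
f 21 22 17
f 22 15 23
f 22 23 17
f 23 15 24
f 23 24 17
f 24 15 25
f 24 25 17
f 25 15 26
f 25 26 17
f 26 15 27
f 26 27 17
f 27 15 16
f 27 16 17
f 28 39 33
f 28 33 29
f 28 29 35
f 28 35 38
f 28 38 39
f 29 33 37
f 33 39 32
f 39 38 30
f 38 35 34
f 35 29 36
f 31 37 32
f 31 32 30
f 31 30 34
f 31 34 36
f 31 36 37
f 32 37 33
f 30 32 39
f 34 30 38
f 36 34 35
f 37 36 29



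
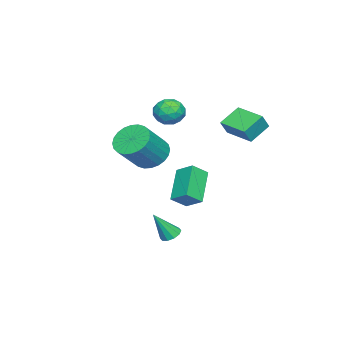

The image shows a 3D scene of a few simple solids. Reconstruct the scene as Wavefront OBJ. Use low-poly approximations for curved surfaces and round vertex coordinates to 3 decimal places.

v 2.912 -0.148 -1.258
v 3.428 -0.072 -1.432
v 3.468 -0.772 0.118
v 3.331 0.208 -1.266
v 3.073 0.352 -1.096
v 2.754 0.305 -0.989
v 2.496 0.085 -0.984
v 2.396 -0.224 -1.084
v 2.493 -0.504 -1.25
v 2.75 -0.648 -1.42
v 3.069 -0.601 -1.527
v 3.328 -0.381 -1.532
v -3.802 -2.238 3.63
v -3.164 -2.683 3.234
v -4.076 -3.357 4.446
v -3.438 -3.802 4.05
v -3.243 -3.129 4.572
v -3.074 -2.438 4.067
v -4.166 -3.602 3.613
v -3.997 -2.911 3.108
v -3.388 -3.526 3.224
v -2.818 -3.233 3.817
v -4.422 -2.807 3.863
v -3.852 -2.514 4.456
v -3.459 -2.362 3.36
v -3.781 -3.678 4.32
v -3.667 -3.283 4.626
v -3.292 -3.544 4.394
v -3.406 -2.218 3.85
v -3.031 -2.479 3.618
v -3.078 -2.742 4.404
v -4.209 -3.561 4.062
v -3.834 -3.822 3.83
v -3.948 -2.496 3.286
v -3.573 -2.757 3.054
v -4.162 -3.298 3.276
v -3.216 -3.119 3.122
v -3.377 -3.777 3.602
v -3.805 -3.66 3.344
v -3.705 -3.253 3.048
v -2.88 -2.947 3.47
v -3.042 -3.605 3.95
v -2.927 -3.21 4.256
v -2.828 -2.803 3.96
v -3.013 -3.443 3.464
v -4.198 -2.435 3.73
v -4.36 -3.093 4.21
v -4.412 -3.237 3.72
v -4.313 -2.83 3.424
v -3.863 -2.263 4.078
v -4.024 -2.921 4.558
v -3.535 -2.787 4.632
v -3.435 -2.38 4.336
v -4.227 -2.597 4.216
v -3.17 0.19 3.085
v -4.163 0.717 3.833
v -2.495 1.676 2.933
v -3.487 2.204 3.681
v -2.653 0.036 3.879
v -3.645 0.564 4.627
v -1.977 1.523 3.727
v -2.97 2.05 4.475
v -1.296 -1.137 -1.337
v -2.833 -1.472 -0.038
v -1.032 -0.2 -0.783
v -2.569 -0.535 0.516
v -0.651 -1.685 -0.716
v -2.188 -2.02 0.583
v -0.387 -0.748 -0.162
v -1.924 -1.083 1.137
v -2.308 -3.398 1.429
v -1.589 -3.459 0.694
v -0.213 -3.902 2.076
v -0.932 -3.842 2.811
v -1.566 -3.07 0.795
v -0.189 -3.514 2.177
v -1.655 -2.732 0.992
v -0.279 -3.176 2.374
v -1.844 -2.495 1.257
v -0.468 -2.939 2.638
v -2.103 -2.396 1.547
v -0.727 -2.839 2.929
v -2.394 -2.449 1.819
v -1.018 -2.892 3.201
v -2.671 -2.647 2.032
v -1.295 -3.09 3.414
v -2.894 -2.959 2.153
v -1.518 -3.402 3.535
v -3.027 -3.338 2.164
v -1.651 -3.781 3.546
v -3.051 -3.726 2.063
v -1.674 -4.17 3.445
v -2.961 -4.064 1.866
v -1.585 -4.508 3.248
v -2.772 -4.301 1.602
v -1.396 -4.745 2.983
v -2.513 -4.401 1.311
v -1.137 -4.844 2.693
v -2.222 -4.348 1.039
v -0.846 -4.791 2.421
v -1.945 -4.15 0.826
v -0.569 -4.593 2.208
v -1.722 -3.838 0.705
v -0.346 -4.281 2.087
f 2 1 4
f 2 4 3
f 4 1 5
f 4 5 3
f 5 1 6
f 5 6 3
f 6 1 7
f 6 7 3
f 7 1 8
f 7 8 3
f 8 1 9
f 8 9 3
f 9 1 10
f 9 10 3
f 10 1 11
f 10 11 3
f 11 1 12
f 11 12 3
f 12 1 2
f 12 2 3
f 13 50 29
f 50 24 53
f 29 53 18
f 50 53 29
f 13 29 25
f 29 18 30
f 25 30 14
f 29 30 25
f 13 25 34
f 25 14 35
f 34 35 20
f 25 35 34
f 13 34 46
f 34 20 49
f 46 49 23
f 34 49 46
f 13 46 50
f 46 23 54
f 50 54 24
f 46 54 50
f 14 30 41
f 30 18 44
f 41 44 22
f 30 44 41
f 18 53 31
f 53 24 52
f 31 52 17
f 53 52 31
f 24 54 51
f 54 23 47
f 51 47 15
f 54 47 51
f 23 49 48
f 49 20 36
f 48 36 19
f 49 36 48
f 20 35 40
f 35 14 37
f 40 37 21
f 35 37 40
f 16 42 28
f 42 22 43
f 28 43 17
f 42 43 28
f 16 28 26
f 28 17 27
f 26 27 15
f 28 27 26
f 16 26 33
f 26 15 32
f 33 32 19
f 26 32 33
f 16 33 38
f 33 19 39
f 38 39 21
f 33 39 38
f 16 38 42
f 38 21 45
f 42 45 22
f 38 45 42
f 17 43 31
f 43 22 44
f 31 44 18
f 43 44 31
f 15 27 51
f 27 17 52
f 51 52 24
f 27 52 51
f 19 32 48
f 32 15 47
f 48 47 23
f 32 47 48
f 21 39 40
f 39 19 36
f 40 36 20
f 39 36 40
f 22 45 41
f 45 21 37
f 41 37 14
f 45 37 41
f 56 58 55
f 59 56 55
f 55 58 57
f 57 59 55
f 56 62 58
f 60 56 59
f 60 62 56
f 58 62 57
f 61 59 57
f 57 62 61
f 61 60 59
f 62 60 61
f 64 66 63
f 67 64 63
f 63 66 65
f 65 67 63
f 64 70 66
f 68 64 67
f 68 70 64
f 66 70 65
f 69 67 65
f 65 70 69
f 69 68 67
f 70 68 69
f 72 71 75
f 72 75 73
f 73 75 76
f 73 76 74
f 75 71 77
f 75 77 76
f 76 77 78
f 76 78 74
f 77 71 79
f 77 79 78
f 78 79 80
f 78 80 74
f 79 71 81
f 79 81 80
f 80 81 82
f 80 82 74
f 81 71 83
f 81 83 82
f 82 83 84
f 82 84 74
f 83 71 85
f 83 85 84
f 84 85 86
f 84 86 74
f 85 71 87
f 85 87 86
f 86 87 88
f 86 88 74
f 87 71 89
f 87 89 88
f 88 89 90
f 88 90 74
f 89 71 91
f 89 91 90
f 90 91 92
f 90 92 74
f 91 71 93
f 91 93 92
f 92 93 94
f 92 94 74
f 93 71 95
f 93 95 94
f 94 95 96
f 94 96 74
f 95 71 97
f 95 97 96
f 96 97 98
f 96 98 74
f 97 71 99
f 97 99 98
f 98 99 100
f 98 100 74
f 99 71 101
f 99 101 100
f 100 101 102
f 100 102 74
f 101 71 103
f 101 103 102
f 102 103 104
f 102 104 74
f 103 71 72
f 103 72 104
f 104 72 73
f 104 73 74



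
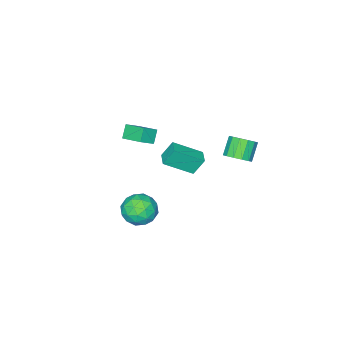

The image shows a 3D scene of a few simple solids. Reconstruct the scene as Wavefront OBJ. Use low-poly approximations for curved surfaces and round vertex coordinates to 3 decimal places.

v -1.785 -0.515 -1.189
v -0.526 -1.581 -0.207
v -1.229 0.166 -1.163
v 0.03 -0.9 -0.181
v -1.29 -0.88 -2.219
v -0.031 -1.946 -1.237
v -0.734 -0.199 -2.193
v 0.525 -1.265 -1.211
v 2.885 0.434 -3.335
v 3.653 -0.182 -3.787
v 2.287 -0.958 -2.453
v 3.055 -1.574 -2.905
v 3.326 -0.812 -2.184
v 3.695 0.048 -2.73
v 2.245 -1.188 -3.51
v 2.614 -0.328 -4.056
v 3.257 -1.185 -3.895
v 3.926 -0.952 -3.075
v 2.014 -0.188 -3.165
v 2.683 0.045 -2.345
v 3.321 0.248 -3.639
v 2.619 -1.388 -2.601
v 2.778 -0.94 -2.178
v 3.23 -1.302 -2.443
v 3.346 0.383 -3.017
v 3.798 0.021 -3.282
v 3.606 -0.349 -2.34
v 2.142 -1.161 -2.958
v 2.594 -1.523 -3.223
v 2.71 0.162 -3.797
v 3.162 -0.2 -4.062
v 2.334 -0.791 -3.9
v 3.54 -0.703 -3.968
v 3.189 -1.521 -3.449
v 2.712 -1.295 -3.805
v 2.929 -0.789 -4.126
v 3.933 -0.567 -3.486
v 3.582 -1.384 -2.967
v 3.741 -0.937 -2.544
v 3.958 -0.431 -2.864
v 3.7 -1.156 -3.549
v 2.358 0.244 -3.273
v 2.007 -0.573 -2.754
v 1.982 -0.709 -3.376
v 2.199 -0.203 -3.696
v 2.751 0.381 -2.791
v 2.4 -0.437 -2.272
v 3.011 -0.351 -2.114
v 3.228 0.155 -2.435
v 2.24 0.016 -2.691
v 0.342 3.986 2.451
v 0.942 3.795 2.894
v 0.177 3.483 3.793
v -0.422 3.674 3.349
v 0.861 4.214 2.972
v 0.097 3.902 3.87
v 0.616 4.561 2.884
v -0.148 4.249 3.782
v 0.284 4.725 2.658
v -0.48 4.413 3.556
v -0.03 4.655 2.367
v -0.794 4.343 3.265
v -0.225 4.372 2.102
v -0.99 4.06 3
v -0.241 3.967 1.948
v -1.005 3.655 2.847
v -0.071 3.568 1.954
v -0.836 3.256 2.852
v 0.23 3.301 2.117
v -0.535 2.989 3.016
v 0.566 3.252 2.387
v -0.198 2.94 3.285
v 0.832 3.436 2.676
v 0.067 3.124 3.575
v 0.52 -4.129 0.417
v 0.469 -2.755 0.91
v -0.305 -3.959 -0.141
v -0.356 -2.586 0.352
v 1.056 -3.854 -0.292
v 1.005 -2.481 0.201
v 0.231 -3.685 -0.85
v 0.18 -2.311 -0.357
f 2 4 1
f 5 2 1
f 1 4 3
f 3 5 1
f 2 8 4
f 6 2 5
f 6 8 2
f 4 8 3
f 7 5 3
f 3 8 7
f 7 6 5
f 8 6 7
f 9 46 25
f 46 20 49
f 25 49 14
f 46 49 25
f 9 25 21
f 25 14 26
f 21 26 10
f 25 26 21
f 9 21 30
f 21 10 31
f 30 31 16
f 21 31 30
f 9 30 42
f 30 16 45
f 42 45 19
f 30 45 42
f 9 42 46
f 42 19 50
f 46 50 20
f 42 50 46
f 10 26 37
f 26 14 40
f 37 40 18
f 26 40 37
f 14 49 27
f 49 20 48
f 27 48 13
f 49 48 27
f 20 50 47
f 50 19 43
f 47 43 11
f 50 43 47
f 19 45 44
f 45 16 32
f 44 32 15
f 45 32 44
f 16 31 36
f 31 10 33
f 36 33 17
f 31 33 36
f 12 38 24
f 38 18 39
f 24 39 13
f 38 39 24
f 12 24 22
f 24 13 23
f 22 23 11
f 24 23 22
f 12 22 29
f 22 11 28
f 29 28 15
f 22 28 29
f 12 29 34
f 29 15 35
f 34 35 17
f 29 35 34
f 12 34 38
f 34 17 41
f 38 41 18
f 34 41 38
f 13 39 27
f 39 18 40
f 27 40 14
f 39 40 27
f 11 23 47
f 23 13 48
f 47 48 20
f 23 48 47
f 15 28 44
f 28 11 43
f 44 43 19
f 28 43 44
f 17 35 36
f 35 15 32
f 36 32 16
f 35 32 36
f 18 41 37
f 41 17 33
f 37 33 10
f 41 33 37
f 52 51 55
f 52 55 53
f 53 55 56
f 53 56 54
f 55 51 57
f 55 57 56
f 56 57 58
f 56 58 54
f 57 51 59
f 57 59 58
f 58 59 60
f 58 60 54
f 59 51 61
f 59 61 60
f 60 61 62
f 60 62 54
f 61 51 63
f 61 63 62
f 62 63 64
f 62 64 54
f 63 51 65
f 63 65 64
f 64 65 66
f 64 66 54
f 65 51 67
f 65 67 66
f 66 67 68
f 66 68 54
f 67 51 69
f 67 69 68
f 68 69 70
f 68 70 54
f 69 51 71
f 69 71 70
f 70 71 72
f 70 72 54
f 71 51 73
f 71 73 72
f 72 73 74
f 72 74 54
f 73 51 52
f 73 52 74
f 74 52 53
f 74 53 54
f 76 78 75
f 79 76 75
f 75 78 77
f 77 79 75
f 76 82 78
f 80 76 79
f 80 82 76
f 78 82 77
f 81 79 77
f 77 82 81
f 81 80 79
f 82 80 81



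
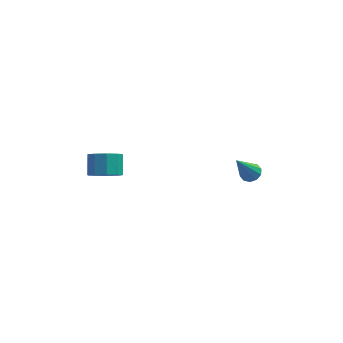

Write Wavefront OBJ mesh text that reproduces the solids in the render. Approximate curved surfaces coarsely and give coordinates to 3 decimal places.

v -3.895 -2.668 0.921
v -3.311 -2.967 1.285
v -3.382 -2.231 2.003
v -3.965 -1.932 1.639
v -3.147 -2.62 0.946
v -3.217 -1.884 1.663
v -3.332 -2.295 0.594
v -3.402 -1.559 1.312
v -3.781 -2.145 0.396
v -3.851 -1.409 1.113
v -4.283 -2.239 0.444
v -4.353 -1.503 1.161
v -4.603 -2.534 0.715
v -4.674 -1.798 1.432
v -4.592 -2.892 1.082
v -4.663 -2.156 1.8
v -4.255 -3.144 1.375
v -4.325 -2.409 2.092
v -3.749 -3.174 1.455
v -3.819 -2.439 2.172
v 2.019 1.339 -2.175
v 2.481 1.411 -1.946
v 1.401 0.641 -0.705
v 2.303 1.674 -1.896
v 2.017 1.809 -1.953
v 1.732 1.764 -2.094
v 1.556 1.557 -2.266
v 1.558 1.267 -2.403
v 1.736 1.003 -2.453
v 2.022 0.868 -2.397
v 2.307 0.913 -2.256
v 2.482 1.12 -2.083
f 2 1 5
f 2 5 3
f 3 5 6
f 3 6 4
f 5 1 7
f 5 7 6
f 6 7 8
f 6 8 4
f 7 1 9
f 7 9 8
f 8 9 10
f 8 10 4
f 9 1 11
f 9 11 10
f 10 11 12
f 10 12 4
f 11 1 13
f 11 13 12
f 12 13 14
f 12 14 4
f 13 1 15
f 13 15 14
f 14 15 16
f 14 16 4
f 15 1 17
f 15 17 16
f 16 17 18
f 16 18 4
f 17 1 19
f 17 19 18
f 18 19 20
f 18 20 4
f 19 1 2
f 19 2 20
f 20 2 3
f 20 3 4
f 22 21 24
f 22 24 23
f 24 21 25
f 24 25 23
f 25 21 26
f 25 26 23
f 26 21 27
f 26 27 23
f 27 21 28
f 27 28 23
f 28 21 29
f 28 29 23
f 29 21 30
f 29 30 23
f 30 21 31
f 30 31 23
f 31 21 32
f 31 32 23
f 32 21 22
f 32 22 23



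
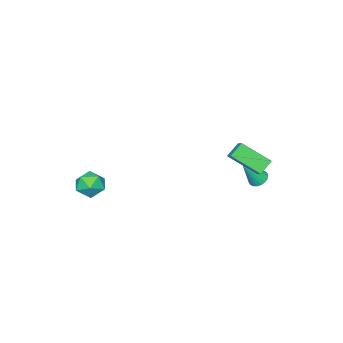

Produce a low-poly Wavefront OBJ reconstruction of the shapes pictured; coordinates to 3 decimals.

v -3.265 4.288 0.377
v -2.467 2.774 1.593
v -2.844 4.887 0.846
v -2.046 3.373 2.063
v -2.414 4.207 -0.283
v -1.616 2.693 0.934
v -1.993 4.806 0.187
v -1.195 3.292 1.403
v 2.653 -2.677 -2.021
v 3.327 -3.132 -2.619
v 2.393 -4.088 -1.241
v 3.067 -4.543 -1.839
v 3.374 -3.863 -1.16
v 3.535 -2.991 -1.642
v 2.185 -4.229 -2.218
v 2.346 -3.357 -2.7
v 3.038 -4.091 -2.742
v 3.772 -3.865 -2.087
v 1.948 -3.355 -1.773
v 2.682 -3.129 -1.118
v -3.622 3.371 -1.63
v -3.293 2.943 -1.973
v -2.638 3.009 -0.23
v -3.153 3.166 -2.014
v -3.094 3.424 -1.988
v -3.127 3.673 -1.9
v -3.245 3.87 -1.766
v -3.428 3.981 -1.608
v -3.646 3.986 -1.455
v -3.859 3.885 -1.331
v -4.031 3.696 -1.259
v -4.132 3.45 -1.252
v -4.145 3.19 -1.31
v -4.068 2.962 -1.423
v -3.914 2.805 -1.572
v -3.709 2.746 -1.731
v -3.489 2.794 -1.873
f 2 4 1
f 5 2 1
f 1 4 3
f 3 5 1
f 2 8 4
f 6 2 5
f 6 8 2
f 4 8 3
f 7 5 3
f 3 8 7
f 7 6 5
f 8 6 7
f 9 20 14
f 9 14 10
f 9 10 16
f 9 16 19
f 9 19 20
f 10 14 18
f 14 20 13
f 20 19 11
f 19 16 15
f 16 10 17
f 12 18 13
f 12 13 11
f 12 11 15
f 12 15 17
f 12 17 18
f 13 18 14
f 11 13 20
f 15 11 19
f 17 15 16
f 18 17 10
f 22 21 24
f 22 24 23
f 24 21 25
f 24 25 23
f 25 21 26
f 25 26 23
f 26 21 27
f 26 27 23
f 27 21 28
f 27 28 23
f 28 21 29
f 28 29 23
f 29 21 30
f 29 30 23
f 30 21 31
f 30 31 23
f 31 21 32
f 31 32 23
f 32 21 33
f 32 33 23
f 33 21 34
f 33 34 23
f 34 21 35
f 34 35 23
f 35 21 36
f 35 36 23
f 36 21 37
f 36 37 23
f 37 21 22
f 37 22 23



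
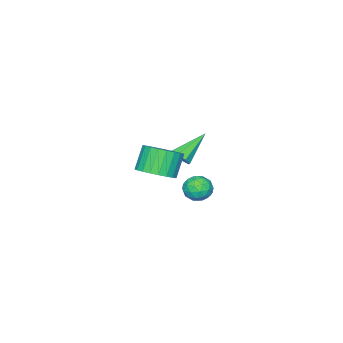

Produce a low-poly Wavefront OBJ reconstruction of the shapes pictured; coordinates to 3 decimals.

v -1.682 0.355 -1.9
v -1.11 0.472 -2.549
v -1.85 -0.992 -2.291
v -1.278 -0.875 -2.94
v -1.005 -0.867 -2.111
v -0.901 -0.035 -1.869
v -2.059 -0.485 -2.971
v -1.955 0.347 -2.729
v -1.343 -0.047 -3.21
v -0.692 -0.283 -2.679
v -2.268 -0.237 -2.161
v -1.617 -0.473 -1.63
v -1.381 0.531 -2.19
v -1.579 -1.051 -2.65
v -1.418 -1.047 -2.163
v -1.082 -0.978 -2.544
v -1.259 0.234 -1.791
v -0.922 0.303 -2.172
v -0.861 -0.484 -1.915
v -2.038 -0.823 -2.668
v -1.701 -0.754 -3.049
v -1.878 0.458 -2.296
v -1.542 0.527 -2.677
v -2.099 -0.036 -2.925
v -1.182 0.295 -2.96
v -1.281 -0.496 -3.19
v -1.739 -0.268 -3.208
v -1.678 0.222 -3.066
v -0.799 0.157 -2.648
v -0.898 -0.635 -2.878
v -0.738 -0.63 -2.391
v -0.677 -0.141 -2.249
v -0.936 -0.149 -3.037
v -2.062 0.115 -1.962
v -2.161 -0.677 -2.192
v -2.283 -0.379 -2.591
v -2.222 0.11 -2.449
v -1.679 -0.024 -1.65
v -1.778 -0.815 -1.88
v -1.282 -0.742 -1.774
v -1.221 -0.252 -1.632
v -2.024 -0.371 -1.803
v 3.971 1.409 2.035
v 4.597 2.115 2.518
v 3.794 1.958 3.788
v 3.169 1.251 3.305
v 4.303 2.361 2.363
v 3.5 2.204 3.632
v 3.958 2.461 2.157
v 3.156 2.304 3.427
v 3.615 2.402 1.933
v 2.813 2.245 3.203
v 3.327 2.191 1.725
v 2.525 2.034 2.995
v 3.137 1.861 1.564
v 2.334 1.704 2.833
v 3.073 1.462 1.474
v 2.271 1.305 2.744
v 3.147 1.055 1.47
v 2.344 0.898 2.74
v 3.346 0.702 1.552
v 2.543 0.545 2.822
v 3.64 0.456 1.708
v 2.837 0.299 2.977
v 3.984 0.356 1.913
v 3.182 0.199 3.183
v 4.327 0.415 2.137
v 3.525 0.258 3.407
v 4.615 0.626 2.345
v 3.813 0.469 3.615
v 4.806 0.956 2.507
v 4.003 0.799 3.776
v 4.869 1.355 2.596
v 4.067 1.198 3.866
v 4.796 1.762 2.6
v 3.993 1.605 3.87
v -1.978 -1.861 -0.929
v -1.554 -1.676 -0.417
v -3.642 -1.479 0.309
v -1.689 -1.269 -0.724
v -1.993 -1.208 -1.152
v -2.288 -1.53 -1.449
v -2.401 -2.046 -1.442
v -2.266 -2.453 -1.134
v -1.962 -2.514 -0.707
v -1.667 -2.192 -0.41
f 1 38 17
f 38 12 41
f 17 41 6
f 38 41 17
f 1 17 13
f 17 6 18
f 13 18 2
f 17 18 13
f 1 13 22
f 13 2 23
f 22 23 8
f 13 23 22
f 1 22 34
f 22 8 37
f 34 37 11
f 22 37 34
f 1 34 38
f 34 11 42
f 38 42 12
f 34 42 38
f 2 18 29
f 18 6 32
f 29 32 10
f 18 32 29
f 6 41 19
f 41 12 40
f 19 40 5
f 41 40 19
f 12 42 39
f 42 11 35
f 39 35 3
f 42 35 39
f 11 37 36
f 37 8 24
f 36 24 7
f 37 24 36
f 8 23 28
f 23 2 25
f 28 25 9
f 23 25 28
f 4 30 16
f 30 10 31
f 16 31 5
f 30 31 16
f 4 16 14
f 16 5 15
f 14 15 3
f 16 15 14
f 4 14 21
f 14 3 20
f 21 20 7
f 14 20 21
f 4 21 26
f 21 7 27
f 26 27 9
f 21 27 26
f 4 26 30
f 26 9 33
f 30 33 10
f 26 33 30
f 5 31 19
f 31 10 32
f 19 32 6
f 31 32 19
f 3 15 39
f 15 5 40
f 39 40 12
f 15 40 39
f 7 20 36
f 20 3 35
f 36 35 11
f 20 35 36
f 9 27 28
f 27 7 24
f 28 24 8
f 27 24 28
f 10 33 29
f 33 9 25
f 29 25 2
f 33 25 29
f 44 43 47
f 44 47 45
f 45 47 48
f 45 48 46
f 47 43 49
f 47 49 48
f 48 49 50
f 48 50 46
f 49 43 51
f 49 51 50
f 50 51 52
f 50 52 46
f 51 43 53
f 51 53 52
f 52 53 54
f 52 54 46
f 53 43 55
f 53 55 54
f 54 55 56
f 54 56 46
f 55 43 57
f 55 57 56
f 56 57 58
f 56 58 46
f 57 43 59
f 57 59 58
f 58 59 60
f 58 60 46
f 59 43 61
f 59 61 60
f 60 61 62
f 60 62 46
f 61 43 63
f 61 63 62
f 62 63 64
f 62 64 46
f 63 43 65
f 63 65 64
f 64 65 66
f 64 66 46
f 65 43 67
f 65 67 66
f 66 67 68
f 66 68 46
f 67 43 69
f 67 69 68
f 68 69 70
f 68 70 46
f 69 43 71
f 69 71 70
f 70 71 72
f 70 72 46
f 71 43 73
f 71 73 72
f 72 73 74
f 72 74 46
f 73 43 75
f 73 75 74
f 74 75 76
f 74 76 46
f 75 43 44
f 75 44 76
f 76 44 45
f 76 45 46
f 78 77 80
f 78 80 79
f 80 77 81
f 80 81 79
f 81 77 82
f 81 82 79
f 82 77 83
f 82 83 79
f 83 77 84
f 83 84 79
f 84 77 85
f 84 85 79
f 85 77 86
f 85 86 79
f 86 77 78
f 86 78 79



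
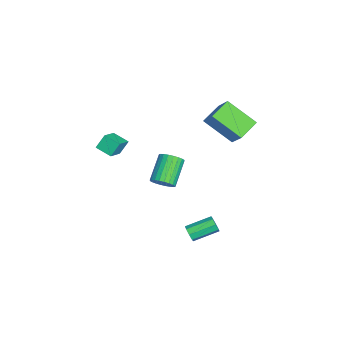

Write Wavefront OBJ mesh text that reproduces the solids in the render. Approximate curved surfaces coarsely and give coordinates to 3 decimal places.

v -2.604 0.277 -2.921
v -2.304 -0.147 -2.38
v -3.677 0.338 -1.239
v -3.976 0.763 -1.779
v -2.172 0.109 -2.331
v -3.545 0.594 -1.189
v -2.106 0.391 -2.371
v -3.479 0.876 -1.23
v -2.116 0.656 -2.495
v -3.489 1.141 -1.354
v -2.2 0.863 -2.684
v -3.572 1.348 -1.542
v -2.345 0.981 -2.909
v -3.718 1.466 -1.767
v -2.53 0.992 -3.136
v -3.902 1.477 -1.994
v -2.726 0.894 -3.33
v -4.098 1.379 -2.188
v -2.903 0.702 -3.461
v -4.276 1.187 -2.32
v -3.035 0.446 -3.511
v -4.408 0.931 -2.369
v -3.101 0.164 -3.47
v -4.474 0.649 -2.329
v -3.091 -0.101 -3.346
v -4.464 0.384 -2.205
v -3.008 -0.308 -3.158
v -4.38 0.177 -2.016
v -2.862 -0.426 -2.933
v -4.235 0.059 -1.791
v -2.678 -0.437 -2.706
v -4.05 0.048 -1.564
v -2.482 -0.339 -2.512
v -3.854 0.146 -1.37
v -1.201 -2.797 1.526
v -1.498 -2.327 2.296
v -0.703 -1.975 1.216
v -1 -1.504 1.985
v -0.08 -3.216 2.215
v -0.377 -2.745 2.984
v 0.418 -2.393 1.904
v 0.121 -1.923 2.674
v -1.718 2.511 3.199
v -2.665 3.335 3.722
v -1.021 4.074 2
v -1.967 4.898 2.523
v -0.613 2.982 4.457
v -1.559 3.806 4.98
v 0.085 4.545 3.258
v -0.862 5.369 3.781
v 4.052 1.827 -1.389
v 4.316 2.045 -1.768
v 3.931 3.41 -1.249
v 3.668 3.193 -0.871
v 3.944 1.977 -1.865
v 3.559 3.343 -1.346
v 3.635 1.822 -1.683
v 3.251 3.187 -1.164
v 3.571 1.669 -1.329
v 3.187 3.034 -0.811
v 3.789 1.61 -1.011
v 3.404 2.975 -0.492
v 4.161 1.677 -0.914
v 3.776 3.043 -0.395
v 4.469 1.833 -1.096
v 4.085 3.198 -0.577
v 4.533 1.986 -1.449
v 4.149 3.351 -0.931
f 2 1 5
f 2 5 3
f 3 5 6
f 3 6 4
f 5 1 7
f 5 7 6
f 6 7 8
f 6 8 4
f 7 1 9
f 7 9 8
f 8 9 10
f 8 10 4
f 9 1 11
f 9 11 10
f 10 11 12
f 10 12 4
f 11 1 13
f 11 13 12
f 12 13 14
f 12 14 4
f 13 1 15
f 13 15 14
f 14 15 16
f 14 16 4
f 15 1 17
f 15 17 16
f 16 17 18
f 16 18 4
f 17 1 19
f 17 19 18
f 18 19 20
f 18 20 4
f 19 1 21
f 19 21 20
f 20 21 22
f 20 22 4
f 21 1 23
f 21 23 22
f 22 23 24
f 22 24 4
f 23 1 25
f 23 25 24
f 24 25 26
f 24 26 4
f 25 1 27
f 25 27 26
f 26 27 28
f 26 28 4
f 27 1 29
f 27 29 28
f 28 29 30
f 28 30 4
f 29 1 31
f 29 31 30
f 30 31 32
f 30 32 4
f 31 1 33
f 31 33 32
f 32 33 34
f 32 34 4
f 33 1 2
f 33 2 34
f 34 2 3
f 34 3 4
f 36 38 35
f 39 36 35
f 35 38 37
f 37 39 35
f 36 42 38
f 40 36 39
f 40 42 36
f 38 42 37
f 41 39 37
f 37 42 41
f 41 40 39
f 42 40 41
f 44 46 43
f 47 44 43
f 43 46 45
f 45 47 43
f 44 50 46
f 48 44 47
f 48 50 44
f 46 50 45
f 49 47 45
f 45 50 49
f 49 48 47
f 50 48 49
f 52 51 55
f 52 55 53
f 53 55 56
f 53 56 54
f 55 51 57
f 55 57 56
f 56 57 58
f 56 58 54
f 57 51 59
f 57 59 58
f 58 59 60
f 58 60 54
f 59 51 61
f 59 61 60
f 60 61 62
f 60 62 54
f 61 51 63
f 61 63 62
f 62 63 64
f 62 64 54
f 63 51 65
f 63 65 64
f 64 65 66
f 64 66 54
f 65 51 67
f 65 67 66
f 66 67 68
f 66 68 54
f 67 51 52
f 67 52 68
f 68 52 53
f 68 53 54



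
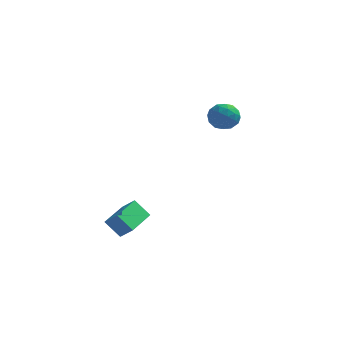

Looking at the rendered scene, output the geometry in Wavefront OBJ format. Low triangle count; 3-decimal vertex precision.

v -2.315 -3.234 -2.53
v -1.683 -3.383 -1.967
v -2.096 -1.54 -2.328
v -1.464 -1.689 -1.764
v -1.596 -3.231 -3.336
v -0.964 -3.38 -2.772
v -1.377 -1.537 -3.133
v -0.745 -1.686 -2.57
v 0.505 3.658 1.441
v 1.118 4.125 1.723
v 1.122 2.575 1.897
v 1.735 3.042 2.179
v 0.995 3.079 2.531
v 0.613 3.749 2.249
v 1.627 2.951 1.371
v 1.245 3.621 1.089
v 1.81 3.689 1.68
v 1.42 3.767 2.397
v 0.82 2.933 1.223
v 0.43 3.011 1.94
v 0.757 3.987 1.542
v 1.483 2.713 2.078
v 1.048 2.735 2.285
v 1.408 3.01 2.45
v 0.461 3.765 1.852
v 0.821 4.04 2.017
v 0.749 3.425 2.492
v 1.419 2.66 1.603
v 1.779 2.935 1.768
v 0.832 3.69 1.17
v 1.192 3.965 1.335
v 1.491 3.275 1.128
v 1.524 4.005 1.682
v 1.887 3.368 1.95
v 1.824 3.315 1.475
v 1.599 3.708 1.31
v 1.295 4.051 2.104
v 1.658 3.414 2.371
v 1.223 3.436 2.578
v 0.999 3.83 2.413
v 1.702 3.794 2.078
v 0.582 3.286 1.249
v 0.945 2.649 1.516
v 1.241 2.87 1.207
v 1.017 3.264 1.042
v 0.353 3.332 1.67
v 0.716 2.695 1.938
v 0.641 2.992 2.31
v 0.416 3.385 2.145
v 0.538 2.906 1.542
f 2 4 1
f 5 2 1
f 1 4 3
f 3 5 1
f 2 8 4
f 6 2 5
f 6 8 2
f 4 8 3
f 7 5 3
f 3 8 7
f 7 6 5
f 8 6 7
f 9 46 25
f 46 20 49
f 25 49 14
f 46 49 25
f 9 25 21
f 25 14 26
f 21 26 10
f 25 26 21
f 9 21 30
f 21 10 31
f 30 31 16
f 21 31 30
f 9 30 42
f 30 16 45
f 42 45 19
f 30 45 42
f 9 42 46
f 42 19 50
f 46 50 20
f 42 50 46
f 10 26 37
f 26 14 40
f 37 40 18
f 26 40 37
f 14 49 27
f 49 20 48
f 27 48 13
f 49 48 27
f 20 50 47
f 50 19 43
f 47 43 11
f 50 43 47
f 19 45 44
f 45 16 32
f 44 32 15
f 45 32 44
f 16 31 36
f 31 10 33
f 36 33 17
f 31 33 36
f 12 38 24
f 38 18 39
f 24 39 13
f 38 39 24
f 12 24 22
f 24 13 23
f 22 23 11
f 24 23 22
f 12 22 29
f 22 11 28
f 29 28 15
f 22 28 29
f 12 29 34
f 29 15 35
f 34 35 17
f 29 35 34
f 12 34 38
f 34 17 41
f 38 41 18
f 34 41 38
f 13 39 27
f 39 18 40
f 27 40 14
f 39 40 27
f 11 23 47
f 23 13 48
f 47 48 20
f 23 48 47
f 15 28 44
f 28 11 43
f 44 43 19
f 28 43 44
f 17 35 36
f 35 15 32
f 36 32 16
f 35 32 36
f 18 41 37
f 41 17 33
f 37 33 10
f 41 33 37

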